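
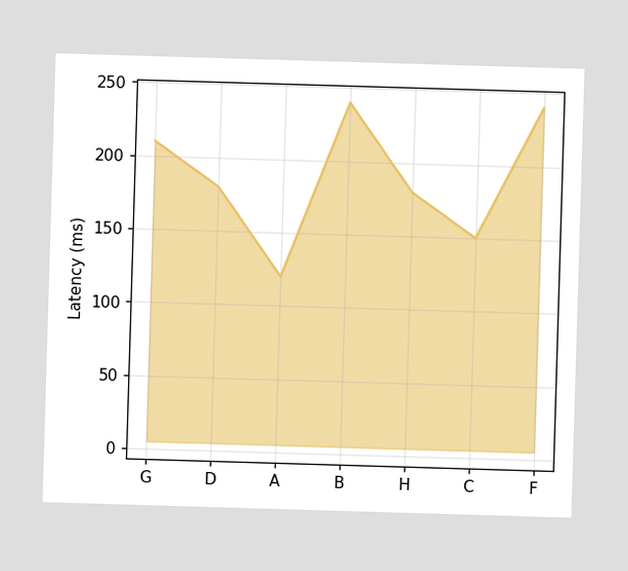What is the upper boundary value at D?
At D the upper boundary is at 180ms.

180ms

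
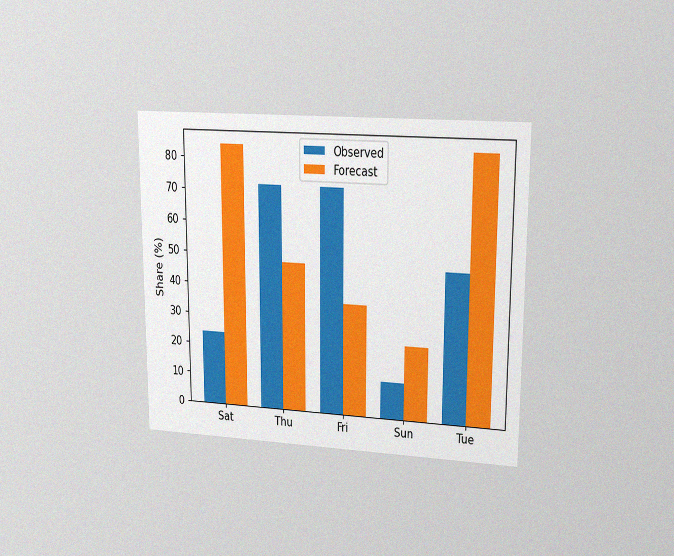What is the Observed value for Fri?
72%

The chart is viewed at a slight angle, with some photo noise. The Observed bar at Fri reaches 72% on the y-axis.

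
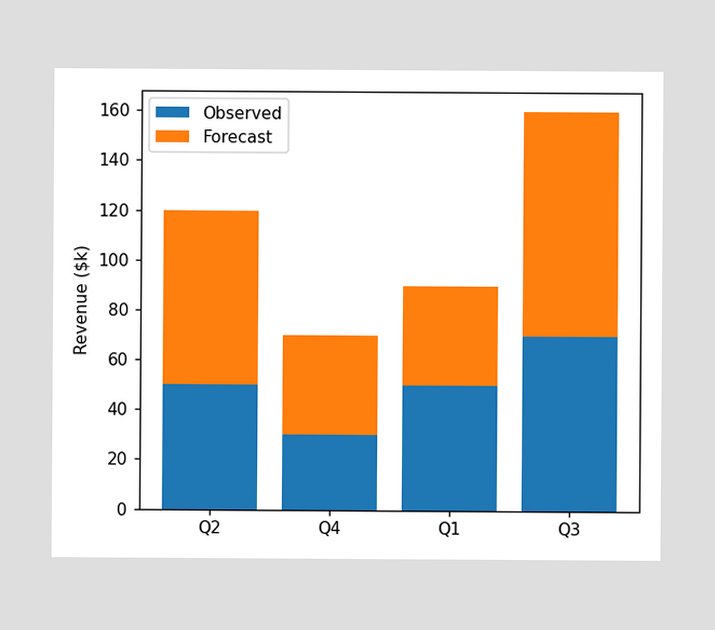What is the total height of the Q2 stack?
$120k

The Q2 stack's top reaches $120k on the y-axis.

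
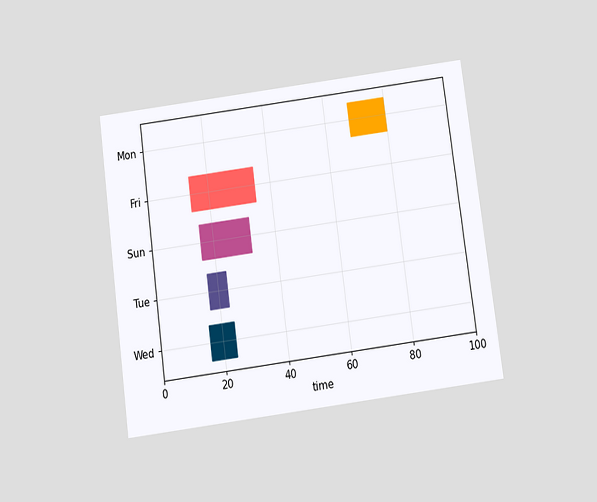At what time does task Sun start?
The chart is tilted about 8° counter-clockwise and viewed slightly from below. The Sun bar begins at t=16.

16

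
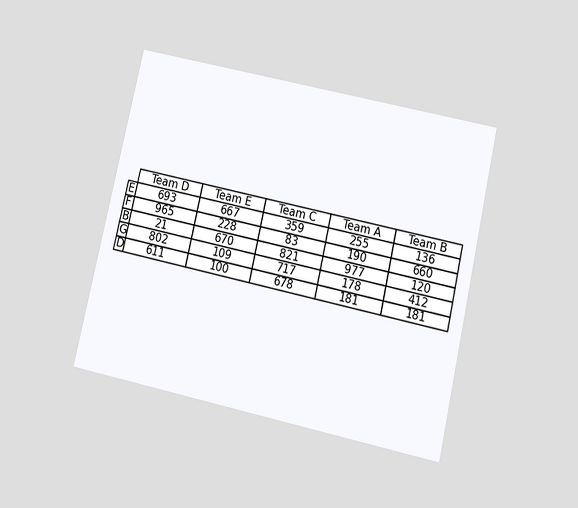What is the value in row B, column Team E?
670

The chart is tilted about 13° clockwise and viewed slightly from below. The (B, Team E) cell reads 670.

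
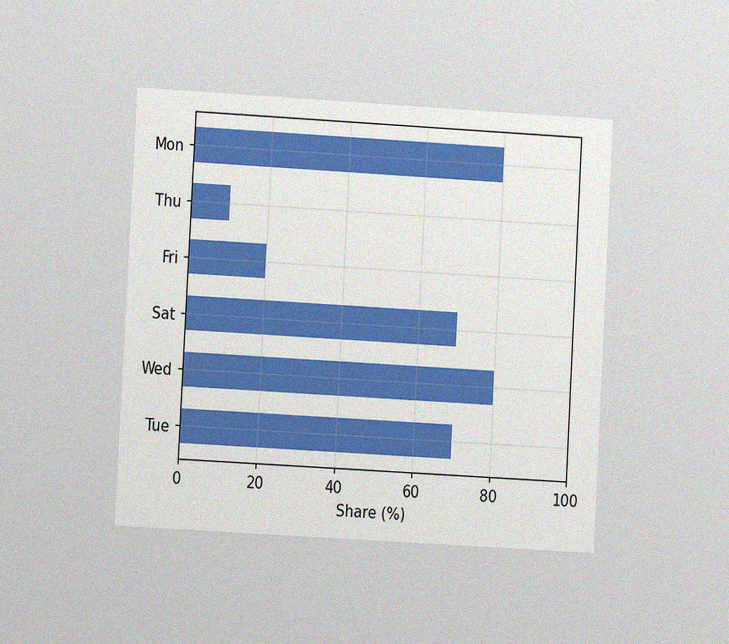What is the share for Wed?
The chart is tilted about 3° clockwise and viewed at a slight angle, with some photo noise. Reading along the chart's x-axis, the Wed bar reaches 80%.

80%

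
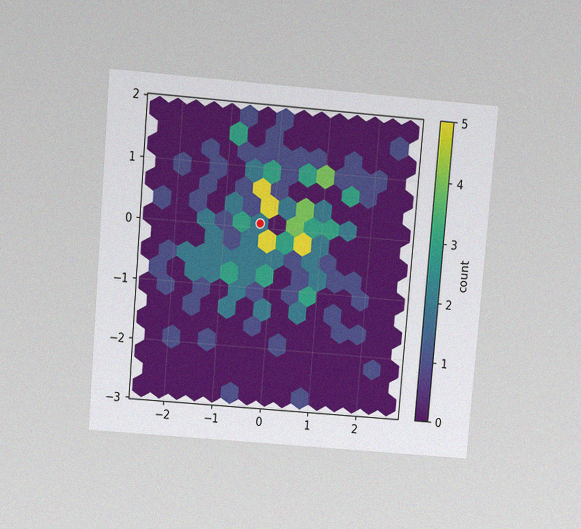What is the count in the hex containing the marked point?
The chart is tilted about 5° clockwise and viewed at a slight angle, with some photo noise. The marked hex reads 2 on the colorbar.

2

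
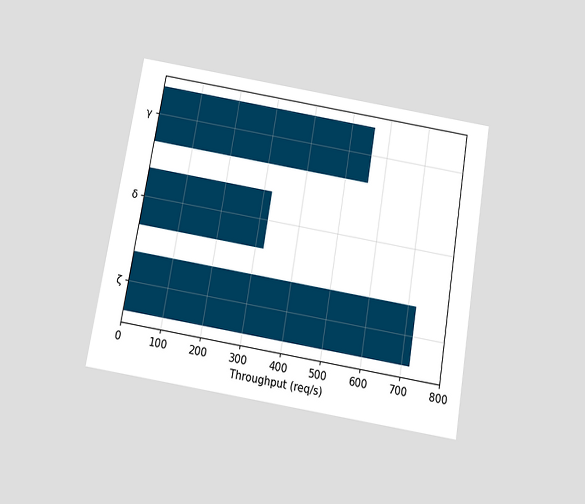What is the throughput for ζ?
720req/s

The chart is tilted about 9° clockwise and viewed slightly from below. Reading along the chart's x-axis, the ζ bar reaches 720req/s.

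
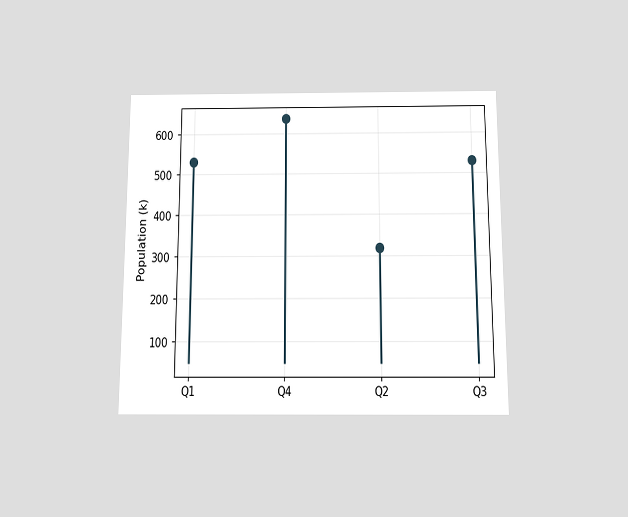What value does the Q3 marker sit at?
530k

The chart is viewed slightly from below. The Q3 marker sits at 530k.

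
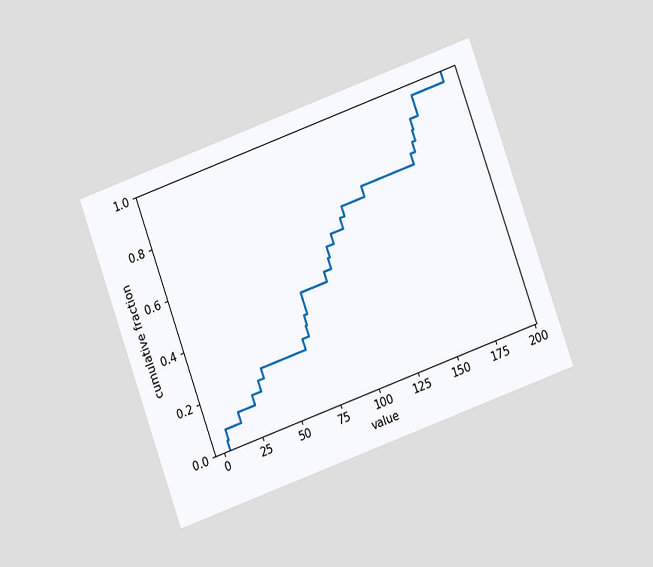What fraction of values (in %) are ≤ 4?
4%

The chart is tilted about 20° counter-clockwise and viewed at a slight angle. At x=4 the ECDF step is at 4%.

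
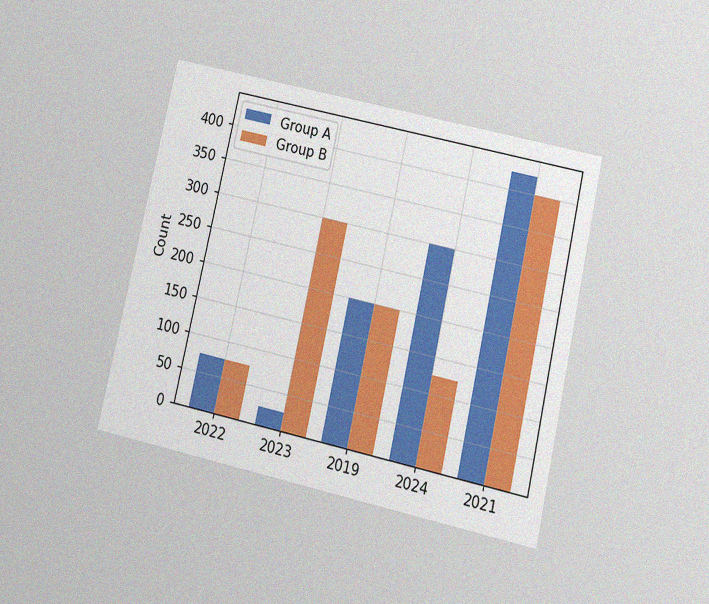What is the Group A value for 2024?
300

The chart is tilted about 13° clockwise and viewed slightly from below, with some photo noise. The Group A bar at 2024 reaches 300 on the y-axis.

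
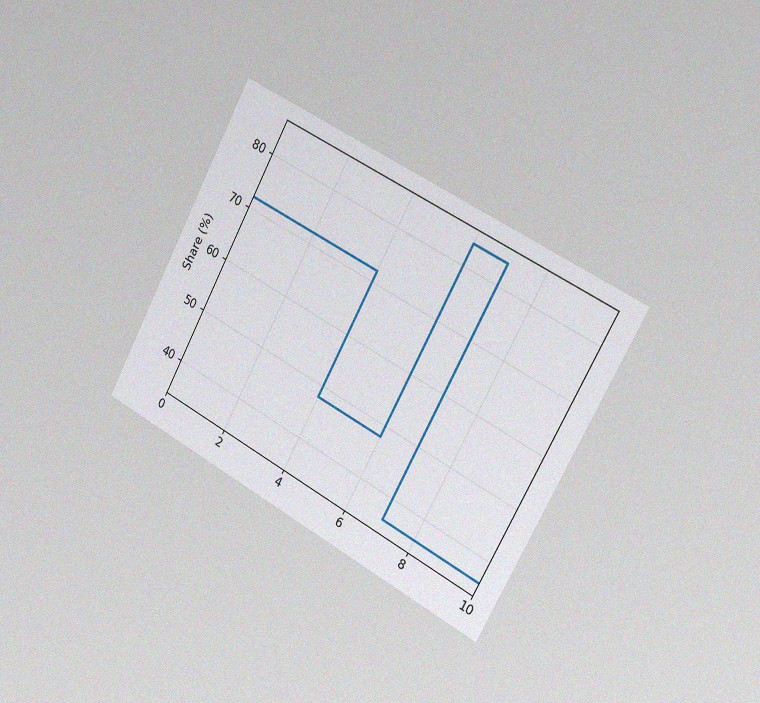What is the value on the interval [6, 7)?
The chart is tilted about 28° clockwise and viewed slightly from the right, with some photo noise. On [6, 7) the step sits at 84%.

84%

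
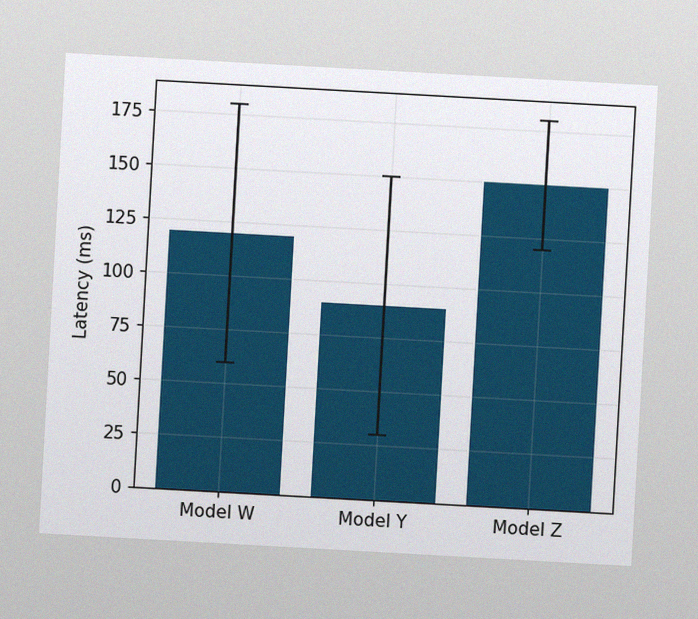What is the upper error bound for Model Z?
180ms

The chart is tilted about 3° clockwise, with some photo noise. The Model Z bar's upper whisker reaches 180ms.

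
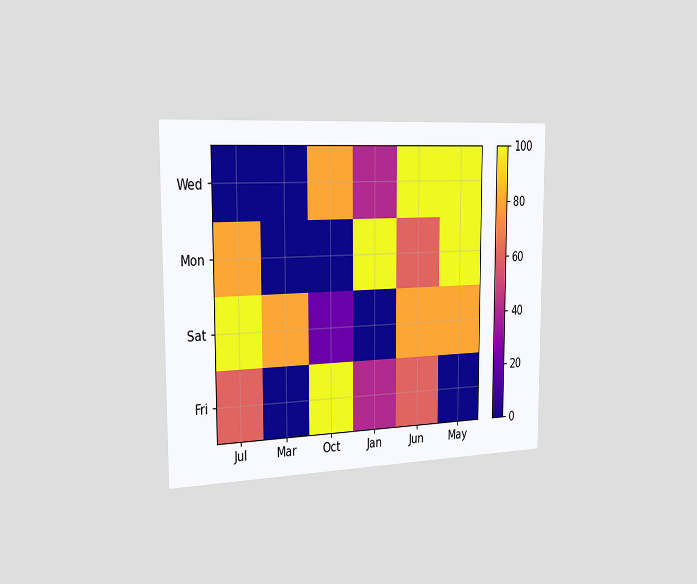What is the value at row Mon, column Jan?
100

The chart is viewed slightly from the left. Matching cell (Mon, Jan) against the colorbar gives 100.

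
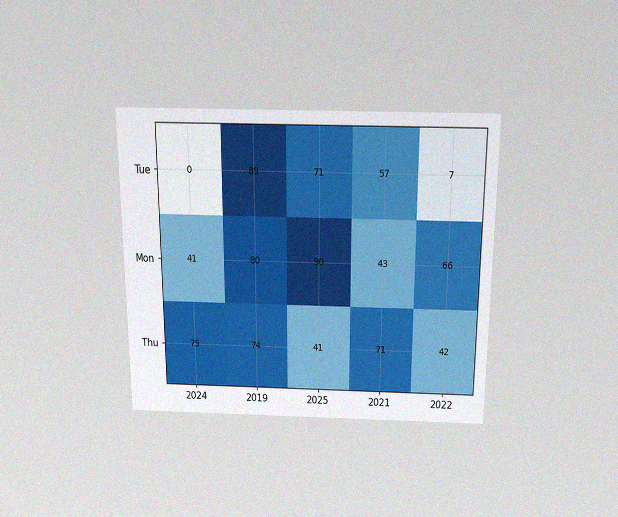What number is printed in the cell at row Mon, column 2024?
41

The chart is viewed slightly from above, with some photo noise. The (Mon, 2024) cell reads 41.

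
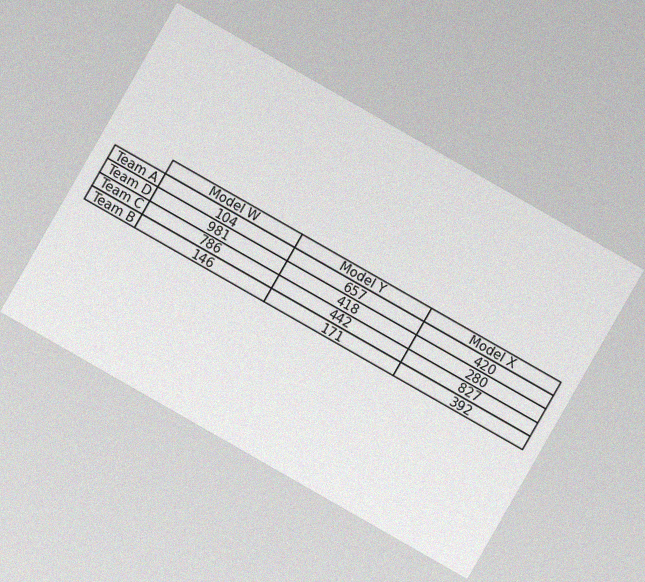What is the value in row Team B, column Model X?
The chart is tilted about 30° clockwise, with some photo noise. The (Team B, Model X) cell reads 392.

392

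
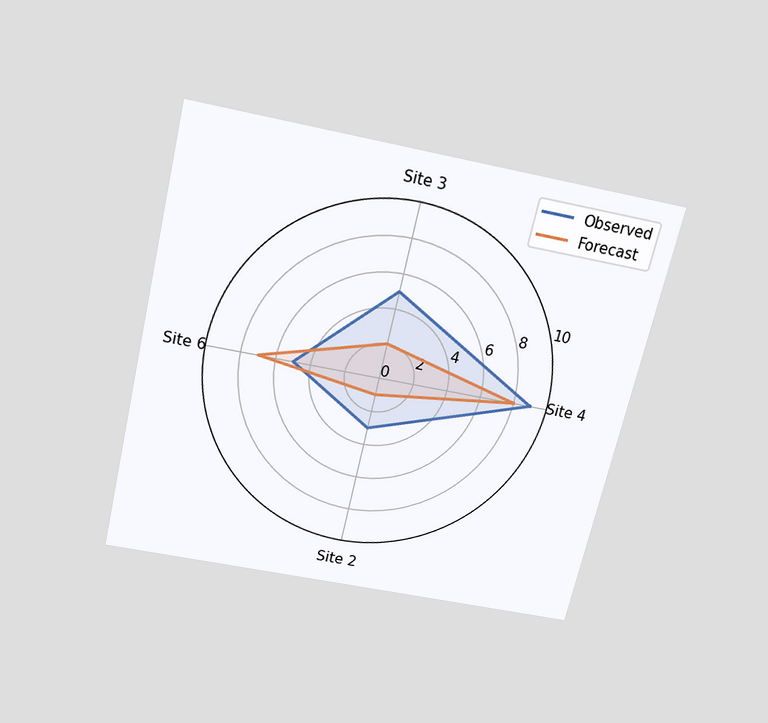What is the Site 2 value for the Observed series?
The chart is tilted about 13° clockwise and viewed slightly from above. On the Site 2 axis, Observed reaches 3.

3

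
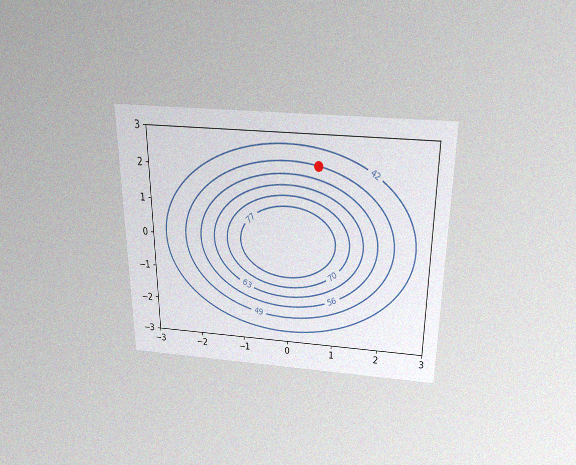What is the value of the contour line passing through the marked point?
The chart is viewed slightly from above, with some photo noise. The marked point sits on the contour labelled 49.

49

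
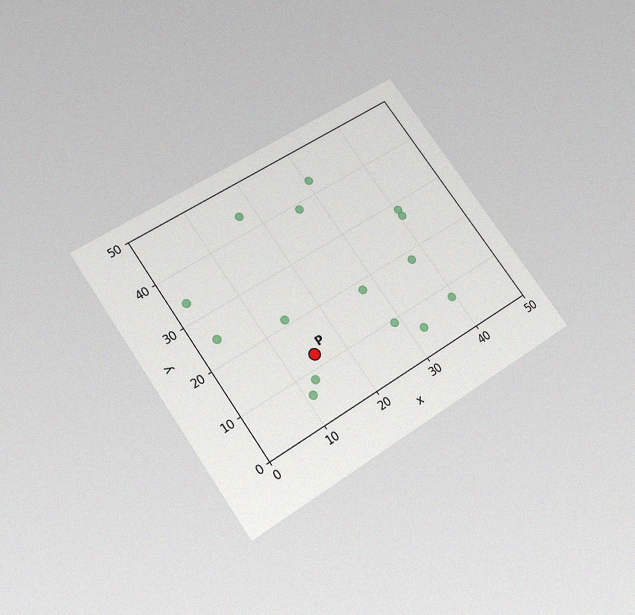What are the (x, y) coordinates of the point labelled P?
The chart is tilted about 35° counter-clockwise and viewed slightly from below, with some photo noise. Following the gridlines from P to each axis, P sits at (15, 12.5).

(15, 12.5)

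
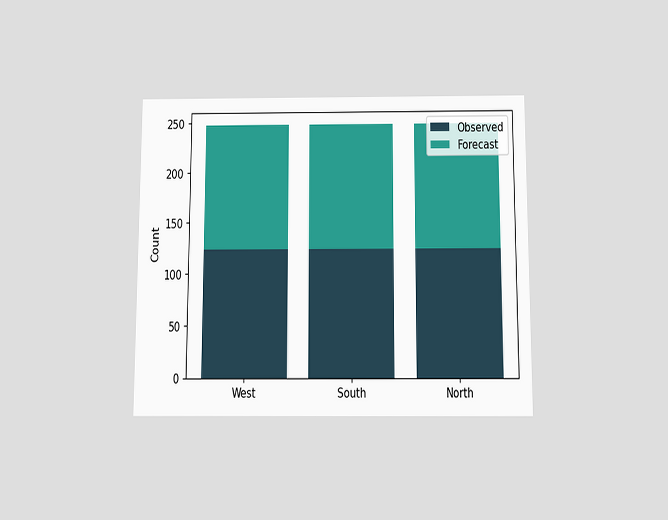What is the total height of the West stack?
248

The chart is viewed slightly from below. The West stack's top reaches 248 on the y-axis.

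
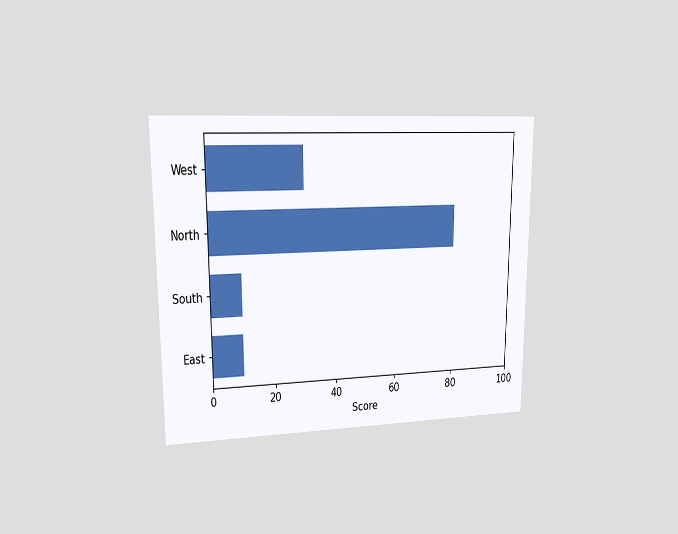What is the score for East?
10

The chart is viewed at a slight angle. Reading along the chart's x-axis, the East bar reaches 10.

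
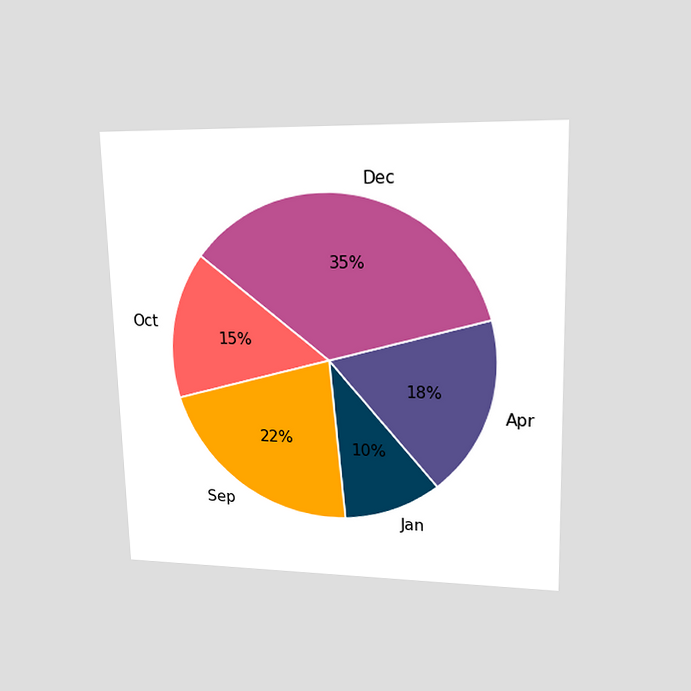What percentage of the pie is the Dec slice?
The chart is viewed at a slight angle. The Dec slice takes up 35% of the pie.

35%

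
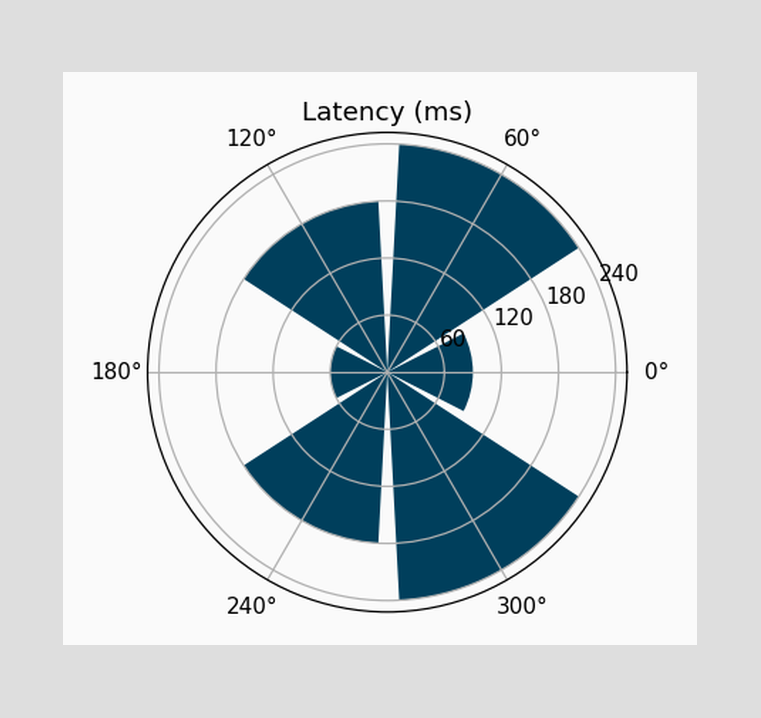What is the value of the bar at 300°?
240ms

The bar at 300° reaches 240ms on the radial axis.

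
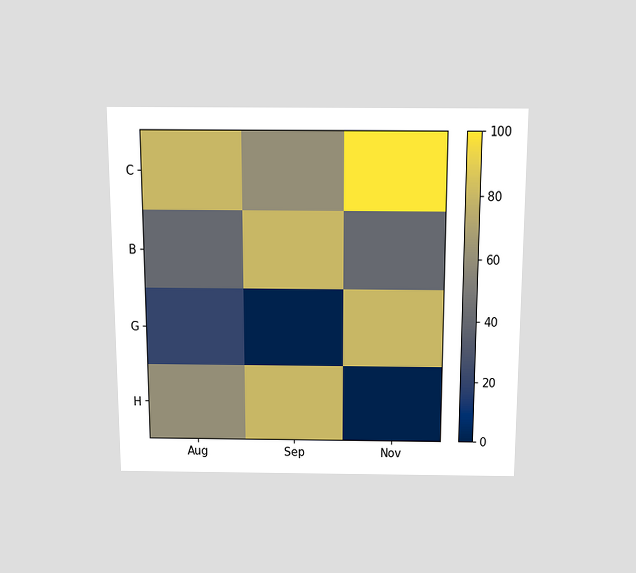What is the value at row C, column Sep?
60

The chart is viewed slightly from above. Matching cell (C, Sep) against the colorbar gives 60.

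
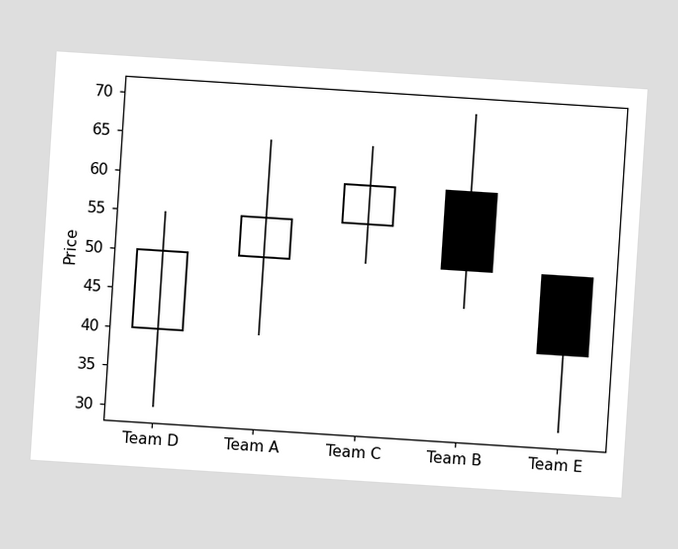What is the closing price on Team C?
The chart is tilted about 4° clockwise. The Team C candle closes at 60.

60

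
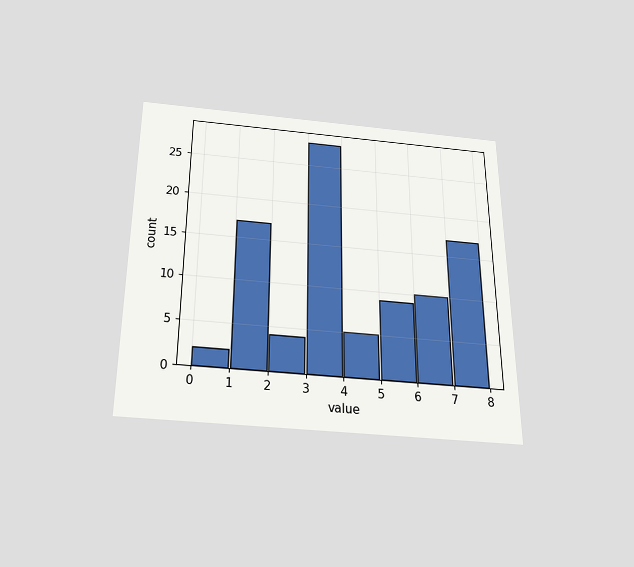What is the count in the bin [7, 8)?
The chart is viewed slightly from below. The [7, 8) bin has height 17.

17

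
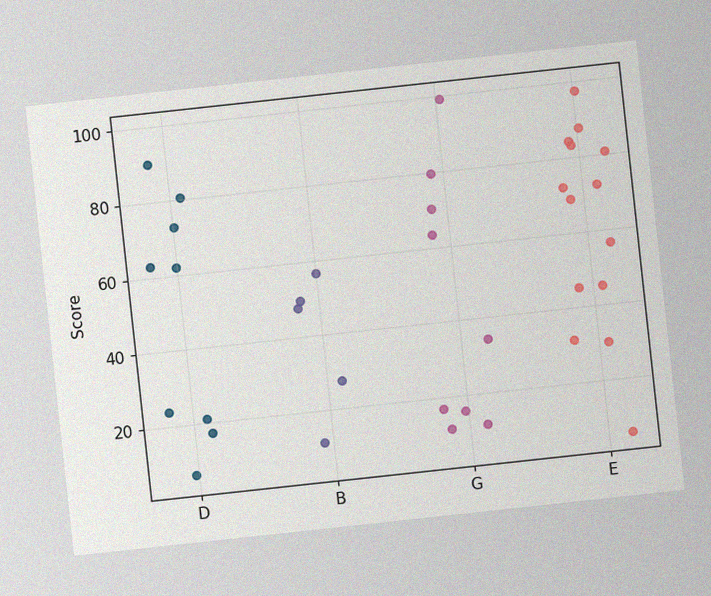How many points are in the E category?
The chart is tilted about 6° counter-clockwise, with some photo noise. Counting the markers in the E column gives 14.

14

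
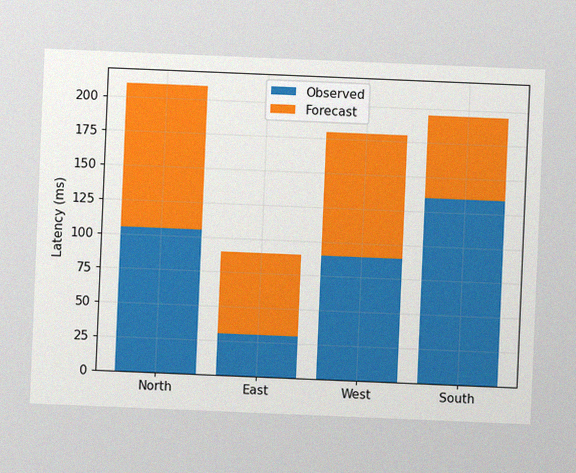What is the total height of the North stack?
The chart is tilted about 2° clockwise, with some photo noise. The North stack's top reaches 210ms on the y-axis.

210ms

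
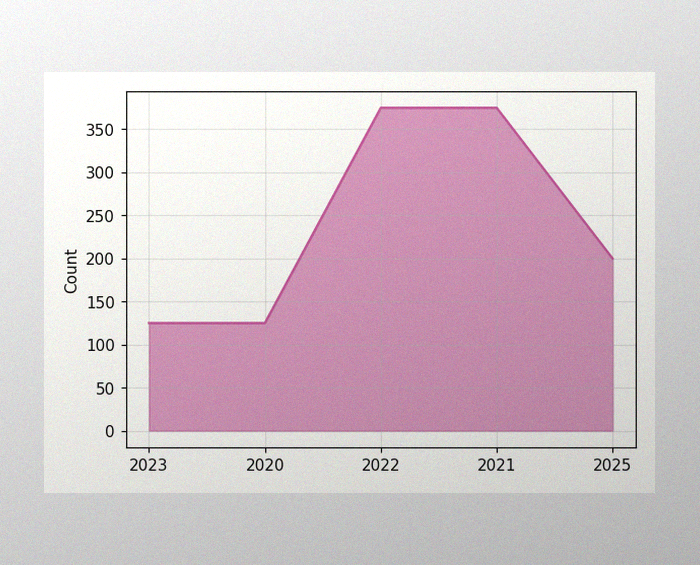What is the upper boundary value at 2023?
125

The image has some photo noise and uneven lighting. At 2023 the upper boundary is at 125.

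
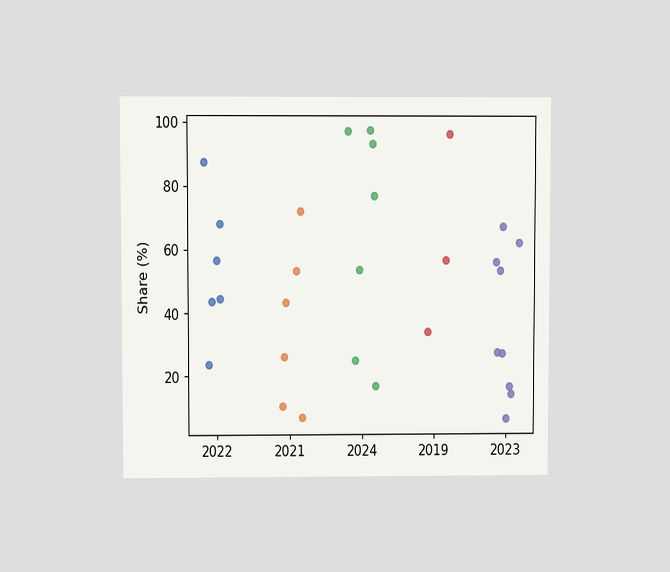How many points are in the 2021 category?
The chart is viewed at a slight angle. Counting the markers in the 2021 column gives 6.

6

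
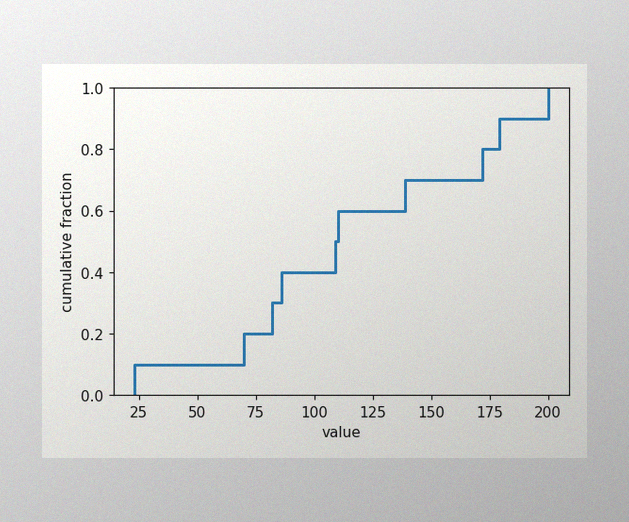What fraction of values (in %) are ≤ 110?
The image has some photo noise and uneven lighting. At x=110 the ECDF step is at 60%.

60%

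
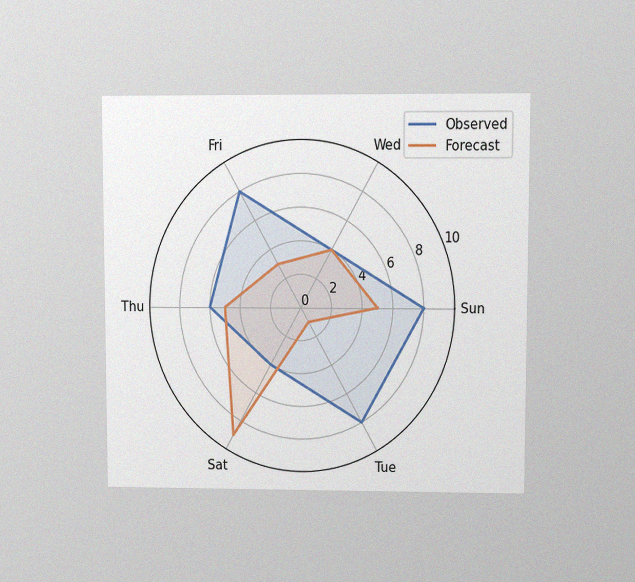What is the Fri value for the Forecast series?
3

The chart is viewed at a slight angle, with some photo noise. On the Fri axis, Forecast reaches 3.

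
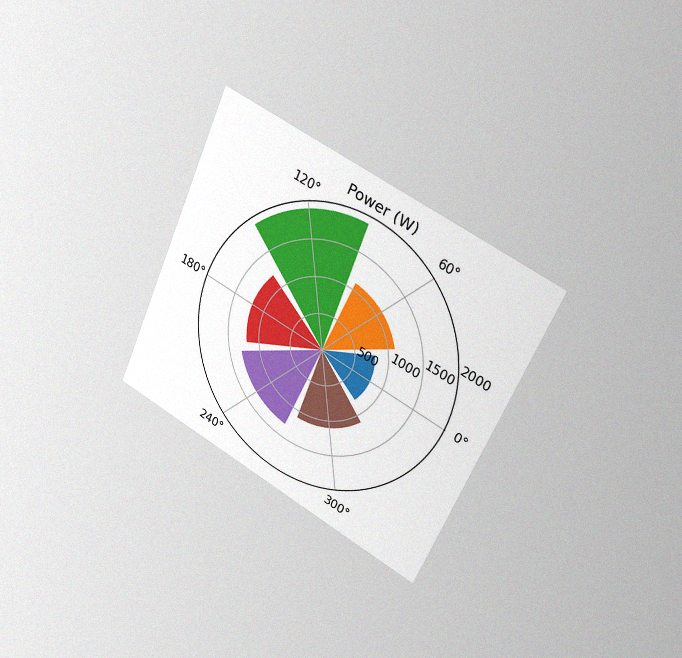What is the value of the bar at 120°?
1900W

The chart is tilted about 24° clockwise and viewed slightly from the right, with some photo noise. The bar at 120° reaches 1900W on the radial axis.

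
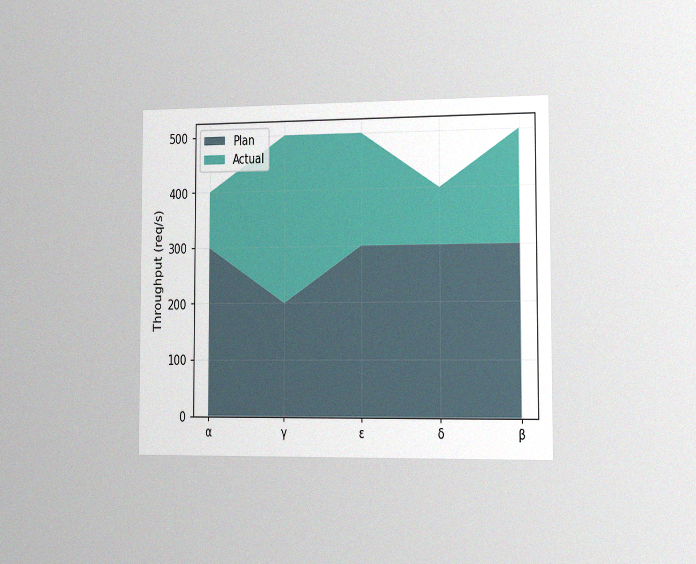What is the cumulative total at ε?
500req/s

The chart is viewed slightly from the right, with some photo noise. The stacked total at ε reaches 500req/s.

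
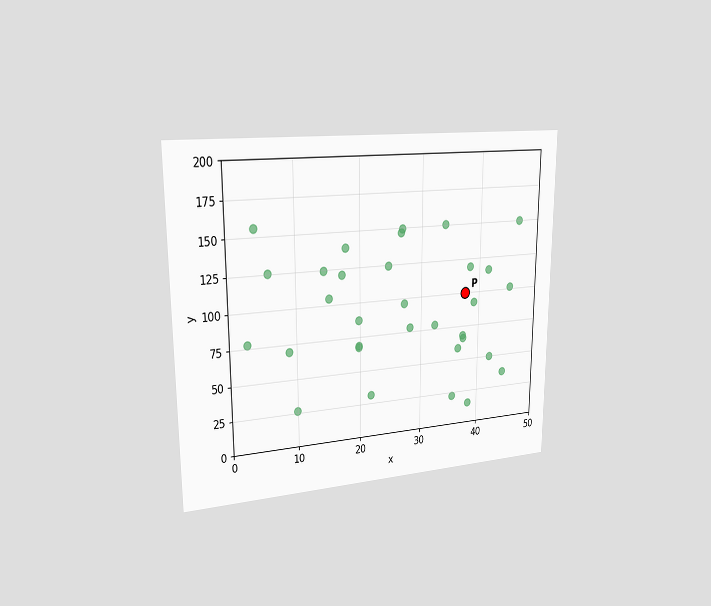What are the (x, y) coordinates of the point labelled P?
(37.5, 100)

The chart is viewed slightly from the left. Following the gridlines from P to each axis, P sits at (37.5, 100).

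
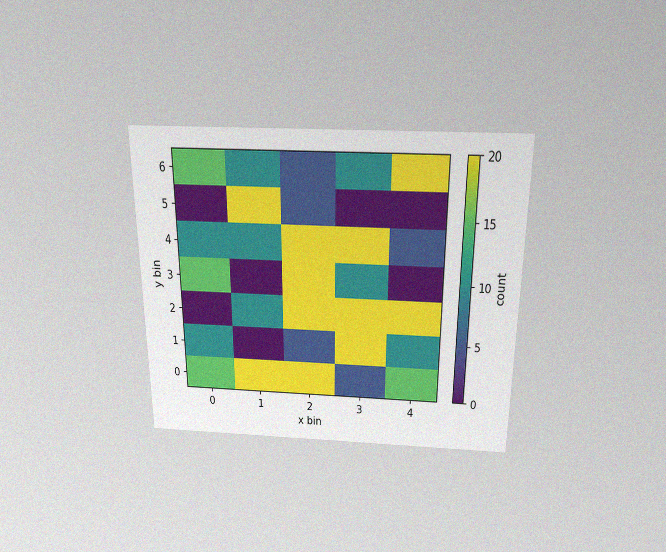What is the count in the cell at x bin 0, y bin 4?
The chart is viewed slightly from above, with some photo noise. Matching the cell (0, 4) against the colorbar gives 10.

10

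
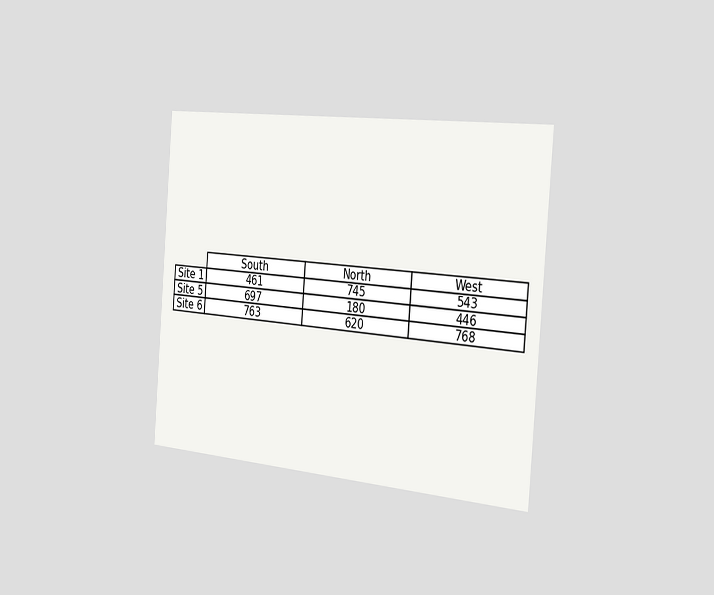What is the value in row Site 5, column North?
The chart is tilted about 4° clockwise and viewed slightly from the right. The (Site 5, North) cell reads 180.

180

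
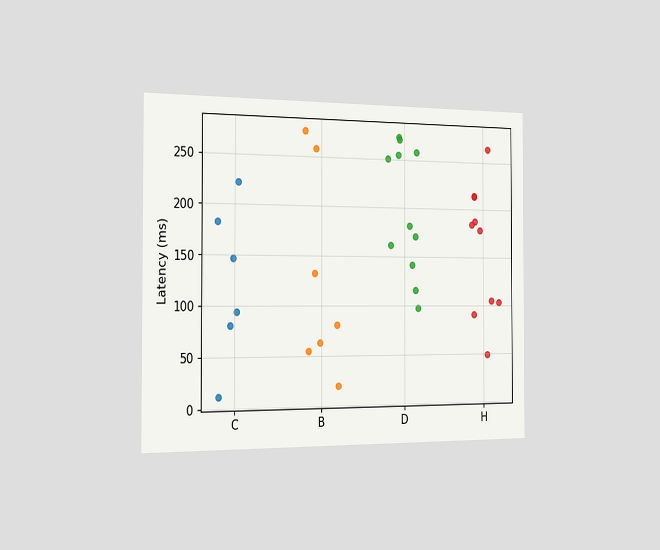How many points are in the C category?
6

The chart is viewed slightly from the left. Counting the markers in the C column gives 6.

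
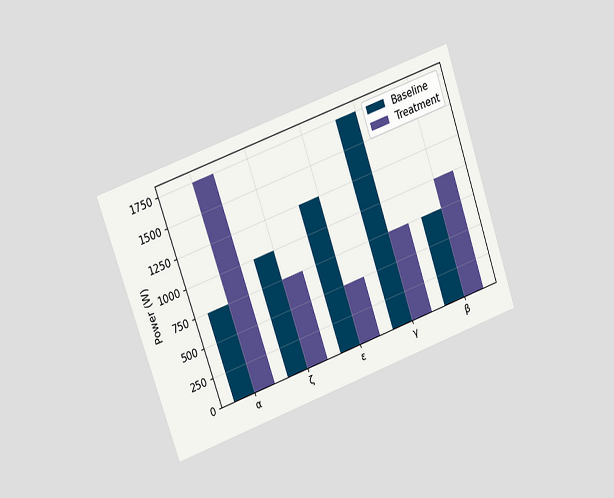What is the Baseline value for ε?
1250W

The chart is tilted about 19° counter-clockwise and viewed at a slight angle. The Baseline bar at ε reaches 1250W on the y-axis.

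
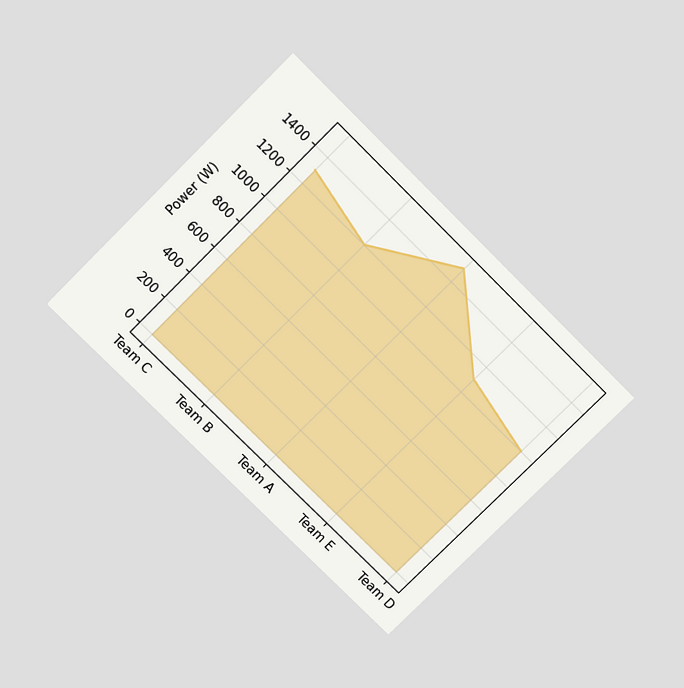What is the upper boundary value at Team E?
The chart is tilted about 45° clockwise and viewed slightly from above. At Team E the upper boundary is at 1100W.

1100W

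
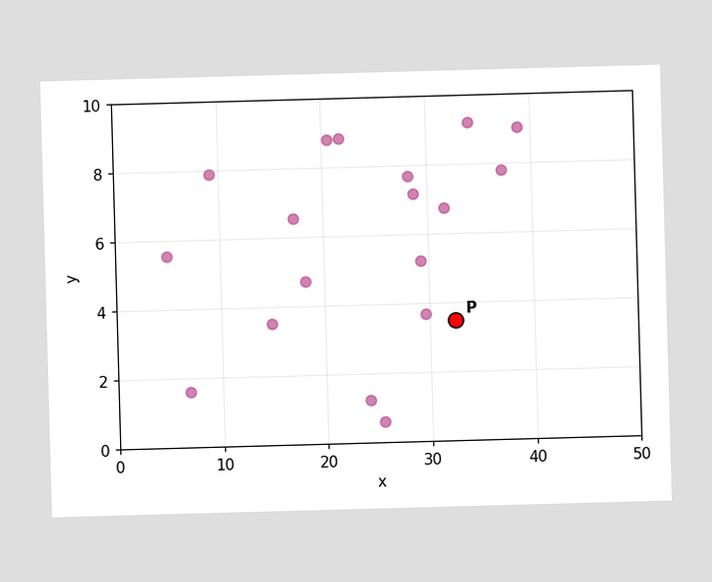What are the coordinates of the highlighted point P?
Following the gridlines from P to each axis, P sits at (32.5, 3.5).

(32.5, 3.5)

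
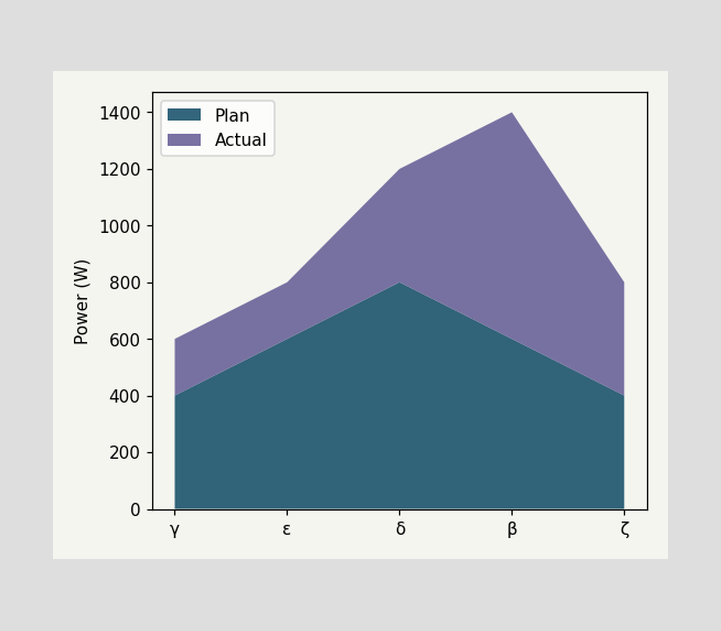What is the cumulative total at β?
1400W

The stacked total at β reaches 1400W.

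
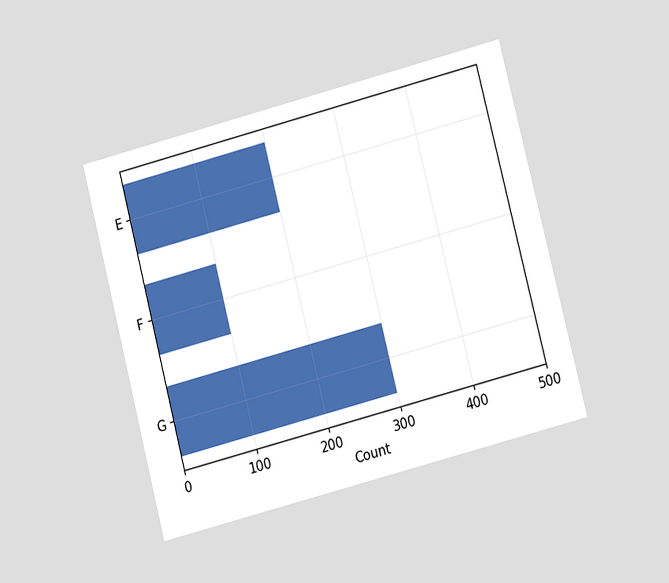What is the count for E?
The chart is tilted about 14° counter-clockwise and viewed at a slight angle. Reading along the chart's x-axis, the E bar reaches 200.

200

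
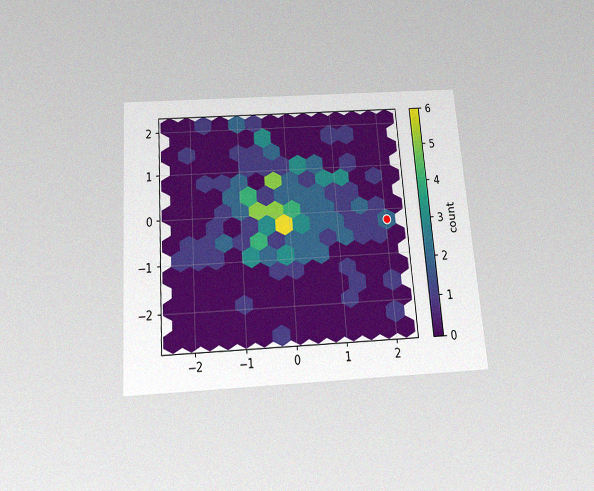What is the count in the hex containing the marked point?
2

The chart is tilted about 4° counter-clockwise and viewed slightly from below, with some photo noise. The marked hex reads 2 on the colorbar.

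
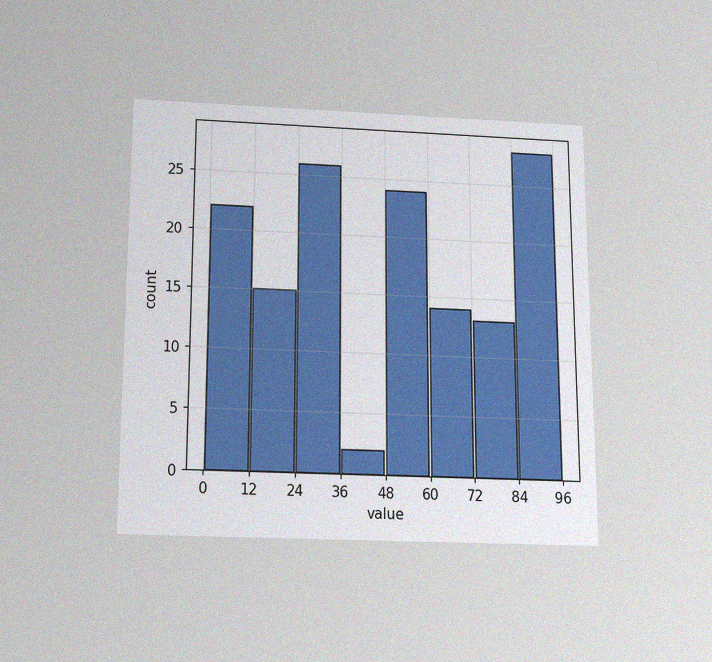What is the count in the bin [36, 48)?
2

The chart is viewed slightly from below, with some photo noise. The [36, 48) bin has height 2.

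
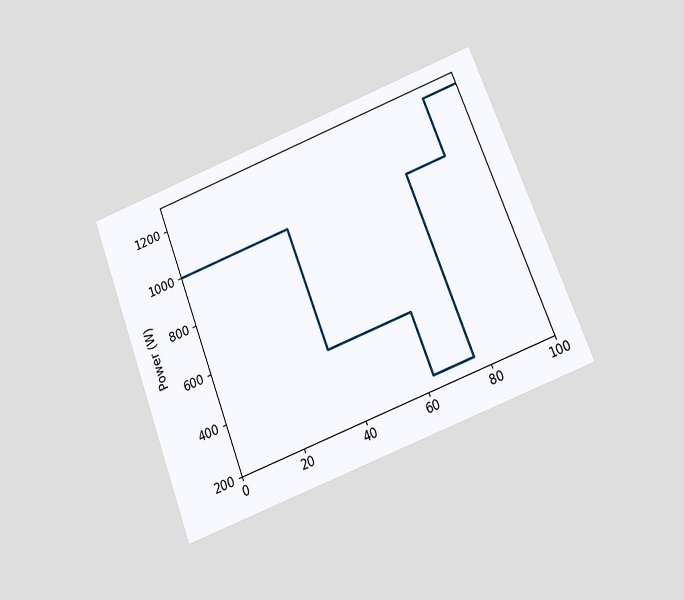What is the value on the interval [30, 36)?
1000W

The chart is tilted about 21° counter-clockwise and viewed slightly from below. On [30, 36) the step sits at 1000W.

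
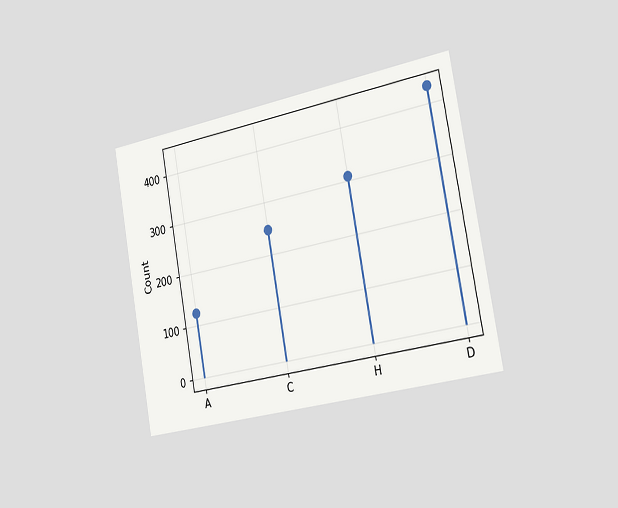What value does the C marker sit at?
The chart is tilted about 10° counter-clockwise and viewed slightly from the right. The C marker sits at 248.

248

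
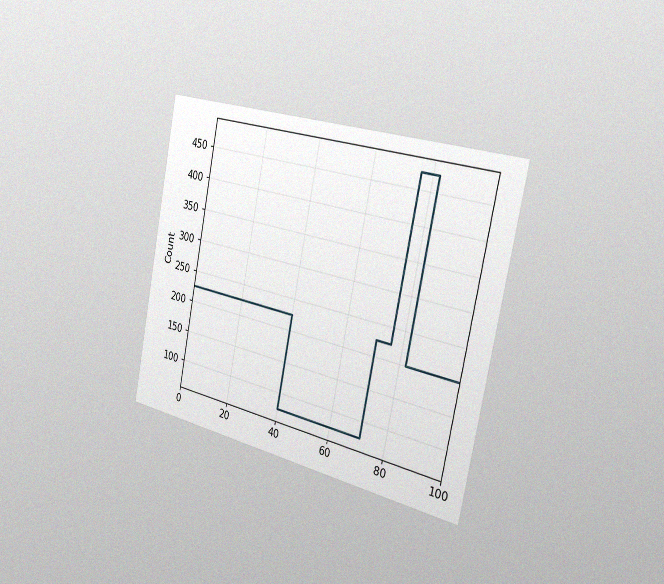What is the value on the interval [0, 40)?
The chart is tilted about 11° clockwise and viewed slightly from the right, with some photo noise. On [0, 40) the step sits at 225.

225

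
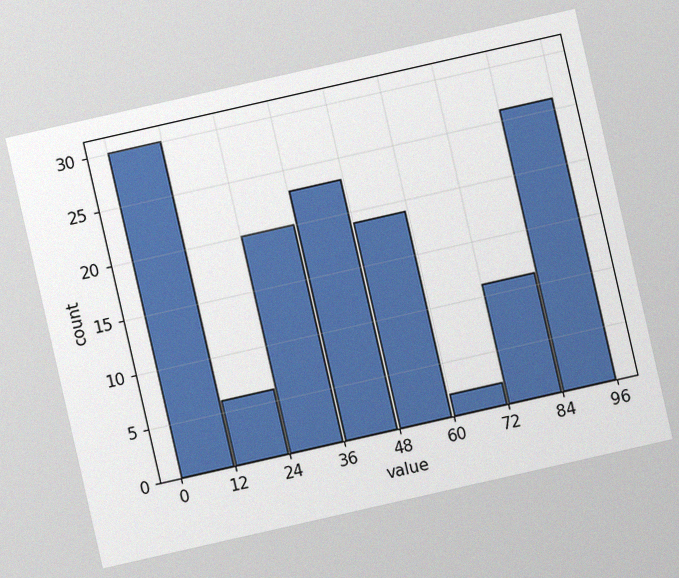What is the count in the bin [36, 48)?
The chart is tilted about 13° counter-clockwise, with some photo noise. The [36, 48) bin has height 23.

23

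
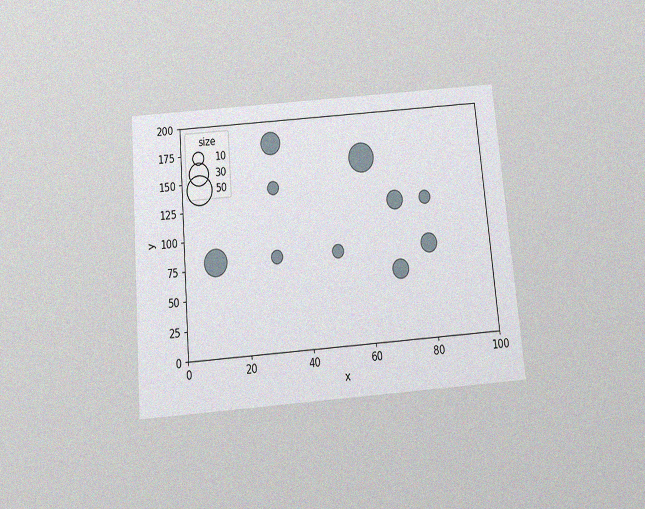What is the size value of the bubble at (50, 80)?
The chart is tilted about 5° counter-clockwise and viewed slightly from below, with some photo noise. Matching the bubble at (50, 80) against the size legend gives 10.

10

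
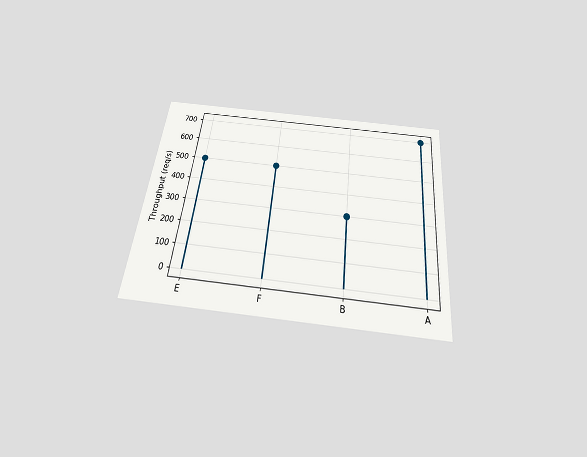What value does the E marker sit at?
500req/s

The chart is tilted about 6° clockwise and viewed slightly from below. The E marker sits at 500req/s.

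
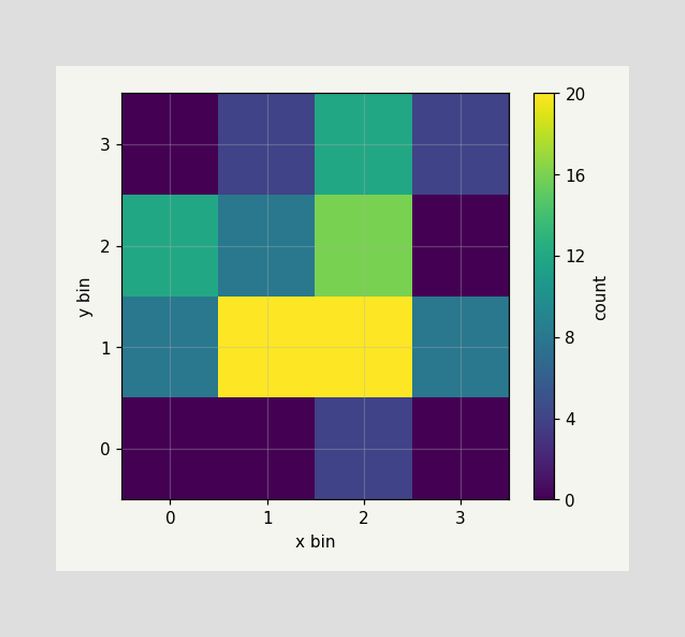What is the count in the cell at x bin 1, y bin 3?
Matching the cell (1, 3) against the colorbar gives 4.

4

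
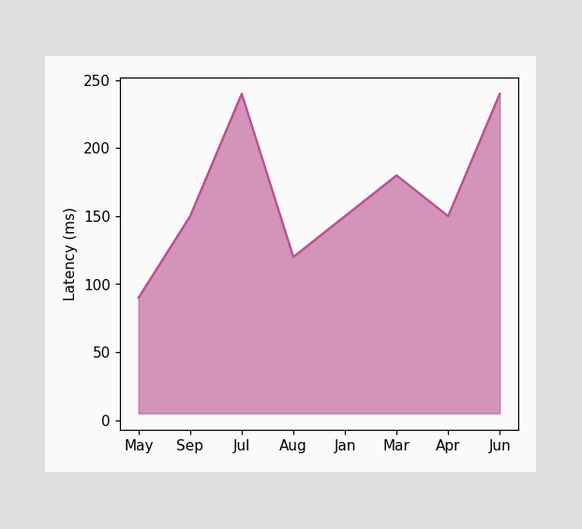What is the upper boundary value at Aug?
At Aug the upper boundary is at 120ms.

120ms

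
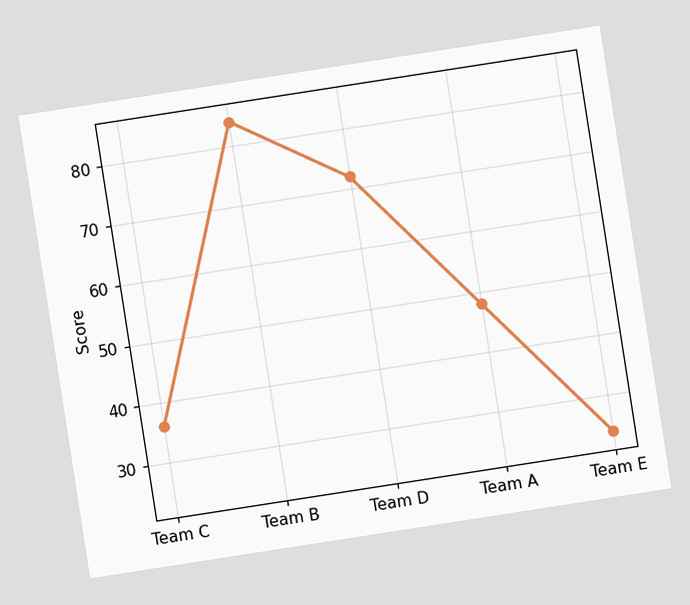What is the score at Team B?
The chart is tilted about 9° counter-clockwise. At Team B, the line is at 84.

84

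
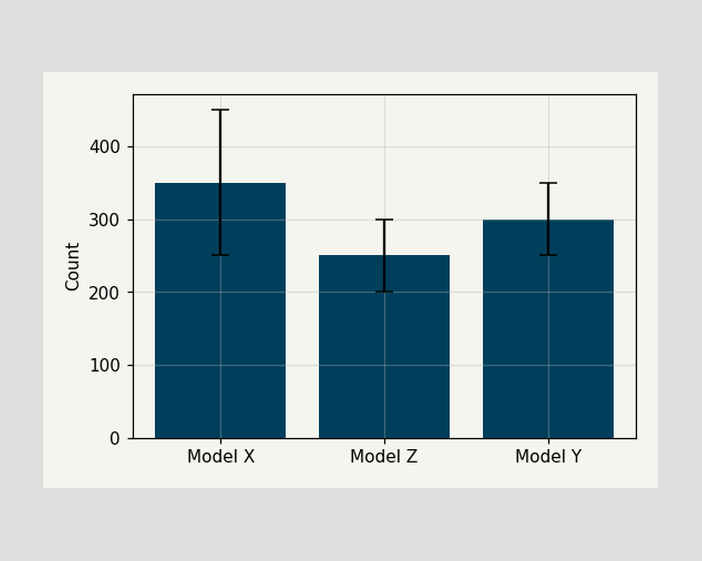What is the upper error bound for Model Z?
300

The Model Z bar's upper whisker reaches 300.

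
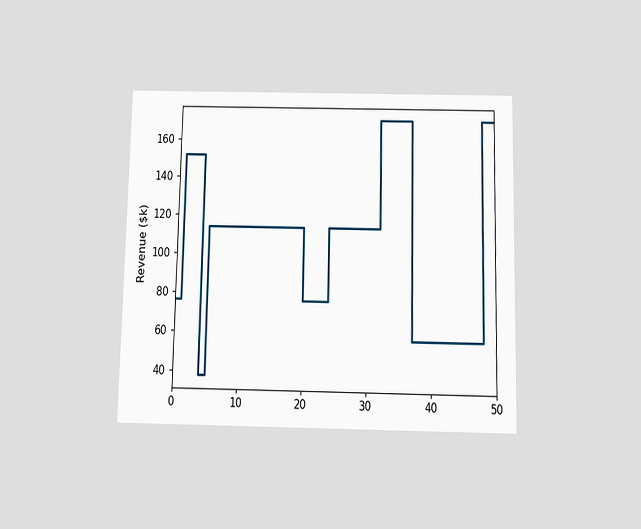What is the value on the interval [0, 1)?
$76k

The chart is viewed slightly from below. On [0, 1) the step sits at $76k.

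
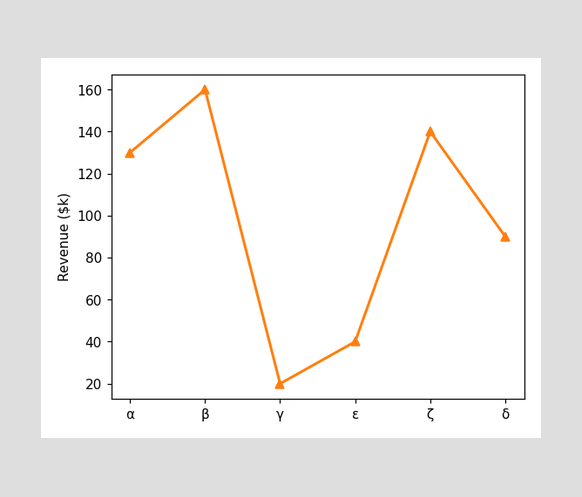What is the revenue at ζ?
$140k

At ζ, the line is at $140k.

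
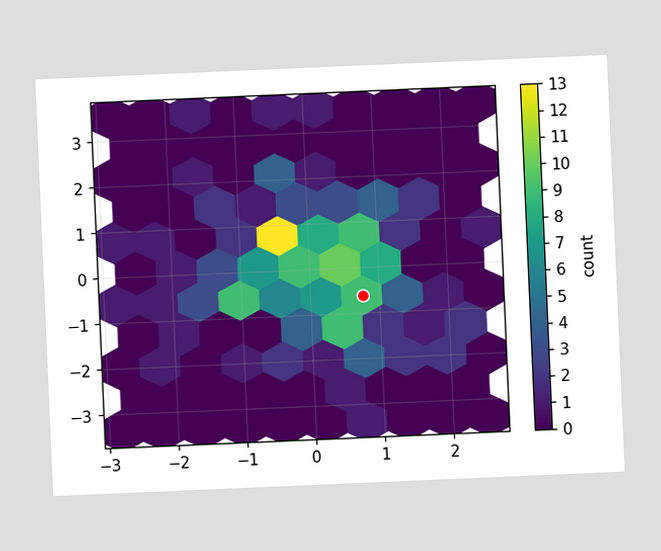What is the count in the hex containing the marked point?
9

The chart is tilted about 2° counter-clockwise. The marked hex reads 9 on the colorbar.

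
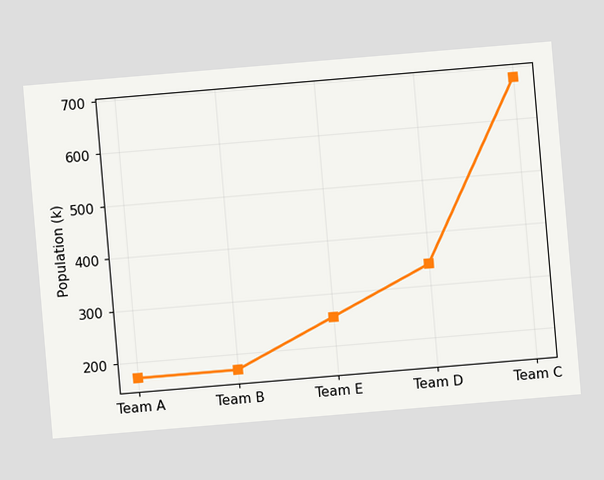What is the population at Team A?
170k

The chart is tilted about 5° counter-clockwise. At Team A, the line is at 170k.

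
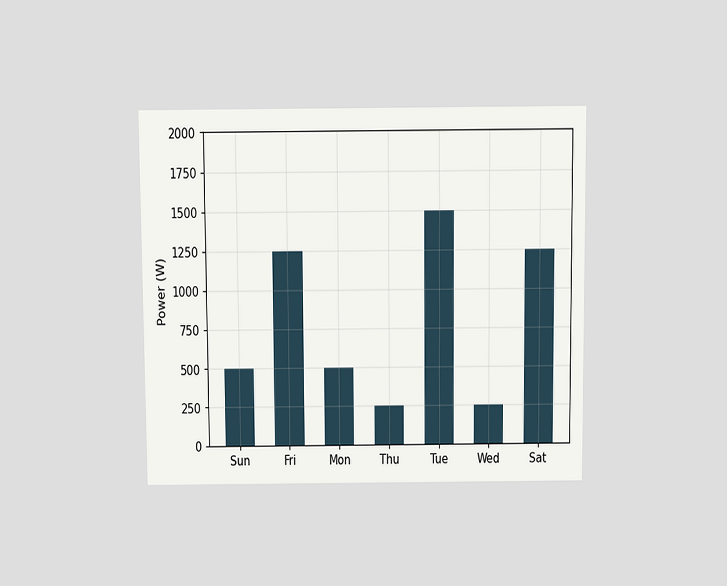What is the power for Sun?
The chart is viewed slightly from above. Reading along the chart's y-axis, the Sun bar reaches 500W.

500W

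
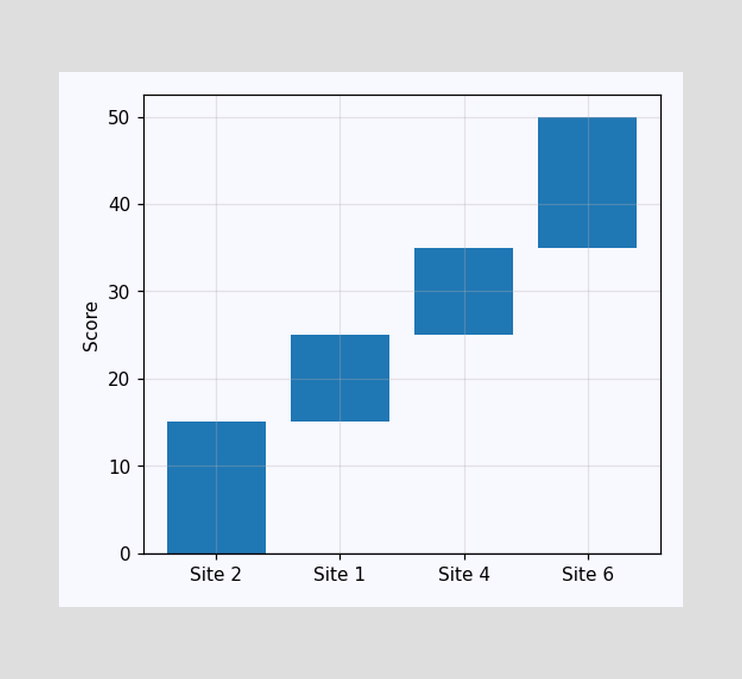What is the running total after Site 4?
After Site 4 the running total reaches 35.

35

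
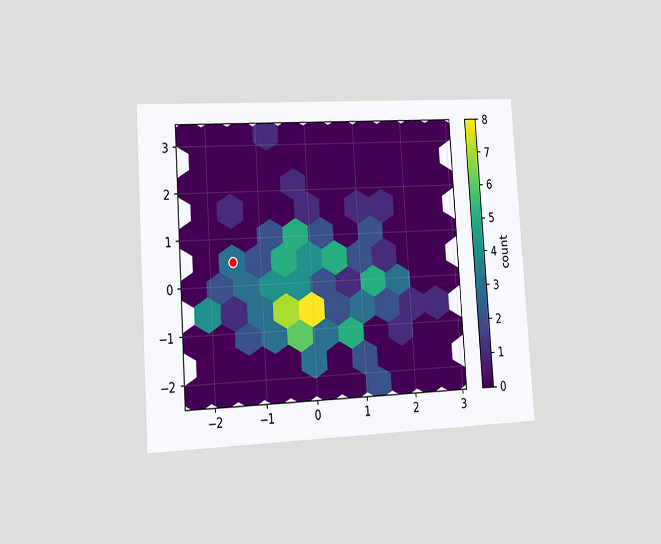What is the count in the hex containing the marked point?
The chart is tilted about 4° counter-clockwise and viewed slightly from the left. The marked hex reads 3 on the colorbar.

3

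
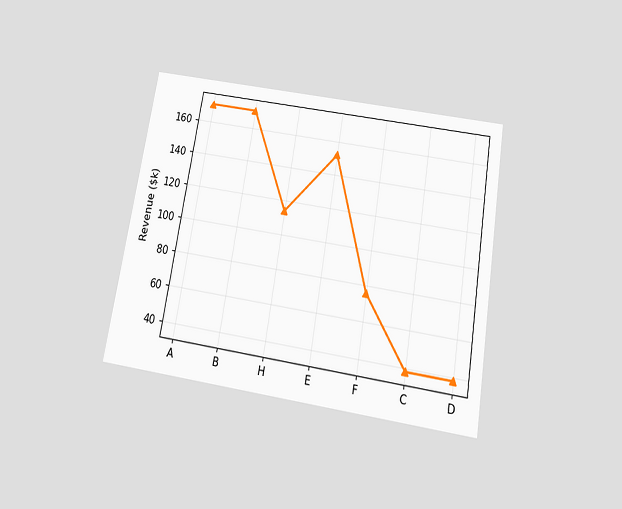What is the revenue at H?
The chart is tilted about 9° clockwise and viewed slightly from below. At H, the line is at $114k.

$114k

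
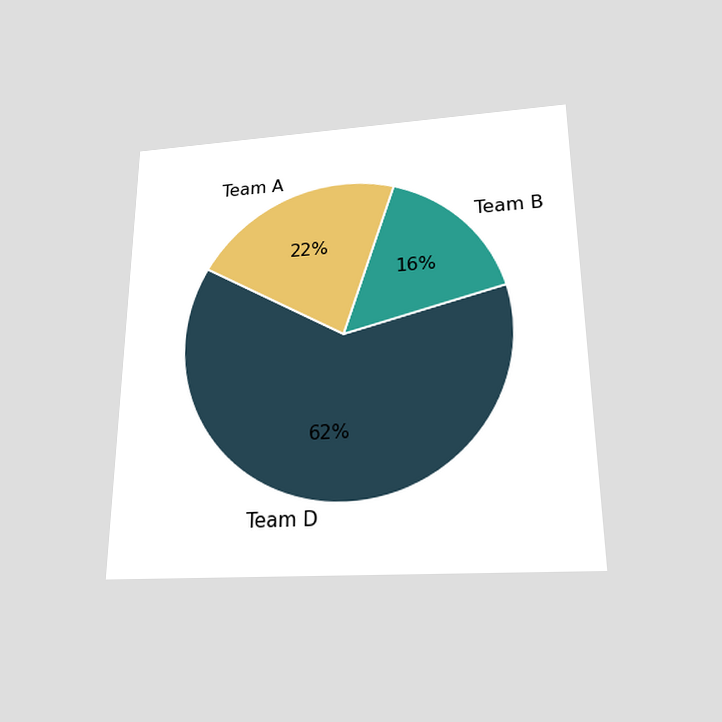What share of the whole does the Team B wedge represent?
16%

The chart is viewed slightly from below. The Team B slice takes up 16% of the pie.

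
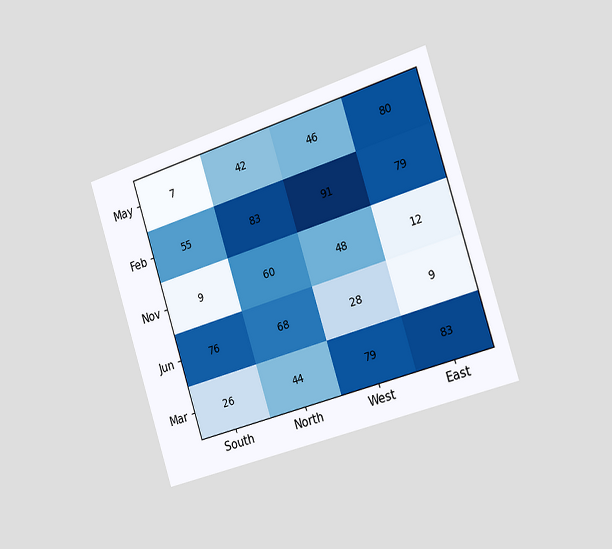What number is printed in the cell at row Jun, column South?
76

The chart is tilted about 18° counter-clockwise and viewed slightly from the right. The (Jun, South) cell reads 76.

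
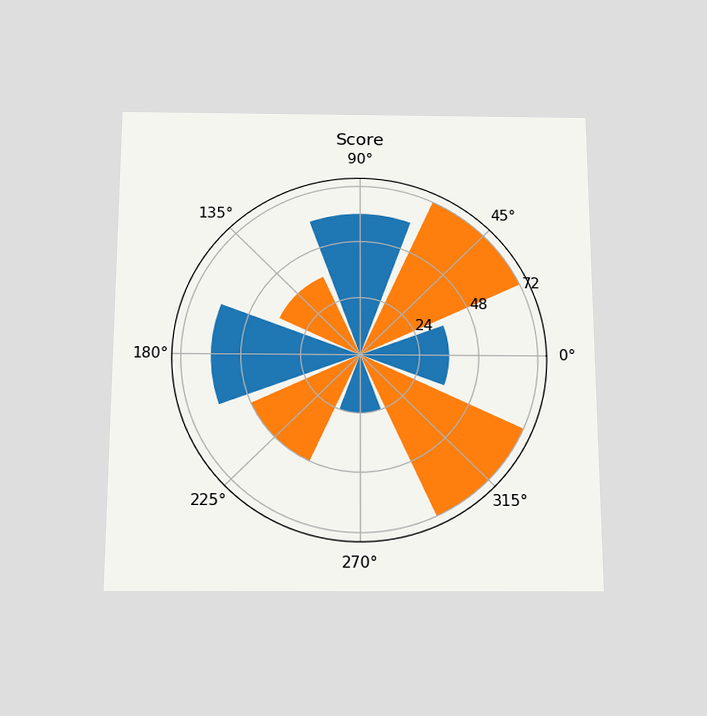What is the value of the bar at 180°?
The chart is viewed slightly from below. The bar at 180° reaches 60 on the radial axis.

60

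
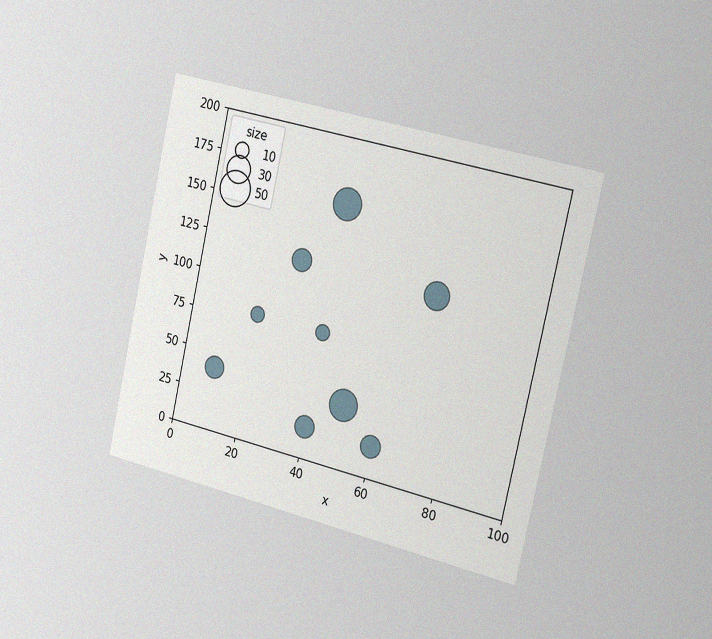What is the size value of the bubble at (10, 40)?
20

The chart is tilted about 13° clockwise and viewed slightly from the right, with some photo noise. Matching the bubble at (10, 40) against the size legend gives 20.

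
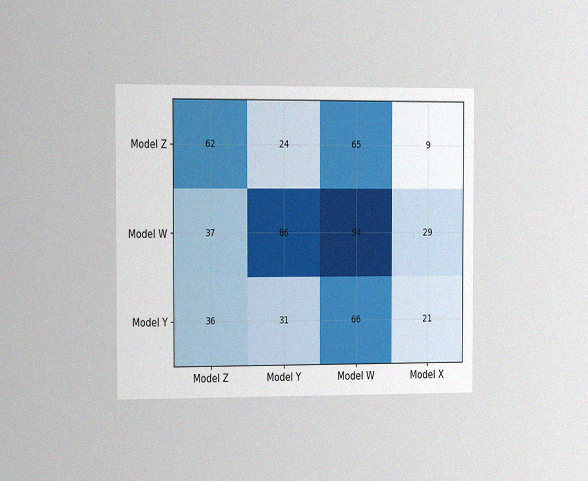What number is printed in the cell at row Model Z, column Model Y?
The chart is viewed slightly from the left, with some photo noise. The (Model Z, Model Y) cell reads 24.

24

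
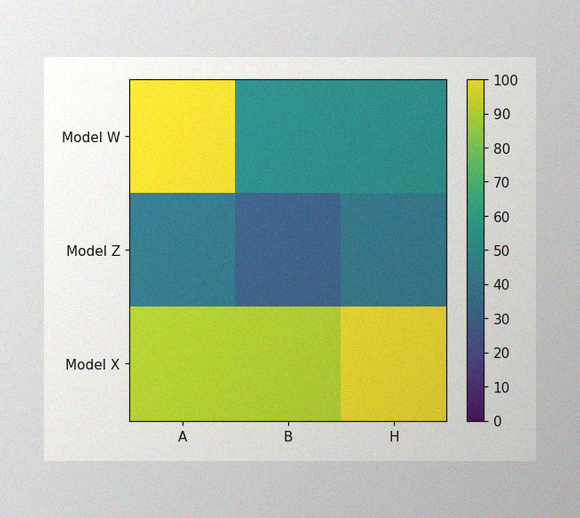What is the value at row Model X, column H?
The image has some photo noise and uneven lighting. Matching cell (Model X, H) against the colorbar gives 100.

100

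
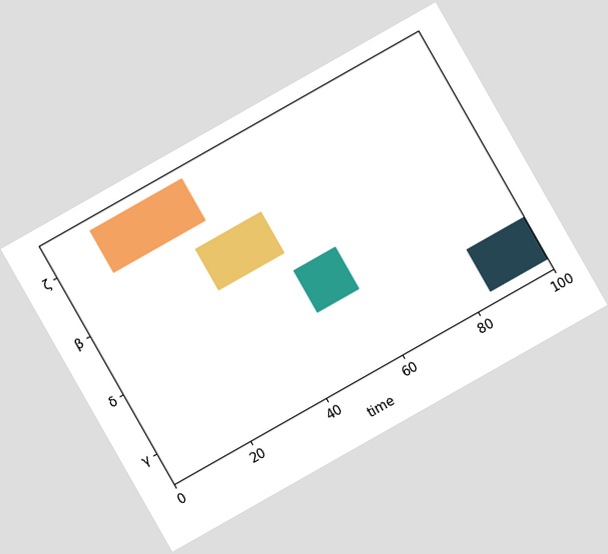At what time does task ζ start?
12

The chart is tilted about 30° counter-clockwise. The ζ bar begins at t=12.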